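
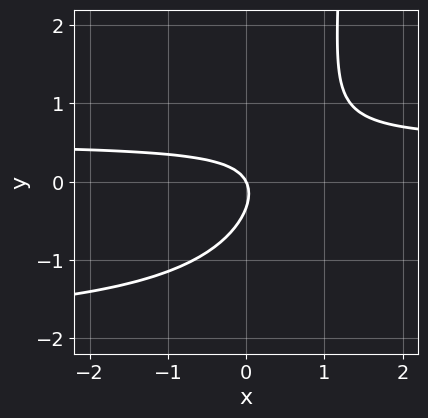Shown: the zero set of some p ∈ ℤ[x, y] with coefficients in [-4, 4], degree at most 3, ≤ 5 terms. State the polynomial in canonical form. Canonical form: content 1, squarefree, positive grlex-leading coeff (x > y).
(a) Degree: the shape is more complex than any degree-2 curve, so deg p = 3.
(b) Observable constraints: one x-axis crossing is at x = 0; it meets the y-axis at y = 0 (among the integer gridlines).
(c) Solving for integer coefficients yields p as stated.

2*x*y^2 + 3*x*y - 3*y^2 - 2*x - y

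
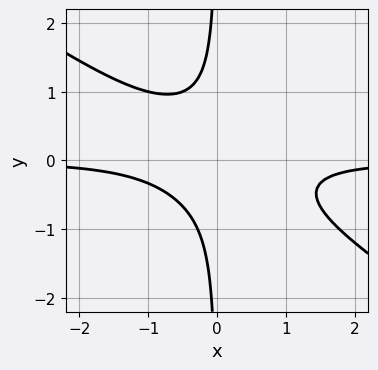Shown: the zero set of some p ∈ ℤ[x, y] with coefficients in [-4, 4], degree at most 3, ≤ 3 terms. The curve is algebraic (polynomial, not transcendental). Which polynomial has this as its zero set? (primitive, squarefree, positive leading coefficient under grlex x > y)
First, the degree is 3 — a generic line meets the curve in up to 3 points.
Then, from the axis intercepts and sections: no x-intercept at any integer in the box; no y-intercept at any integer in the box.
Finally, these observations pin down the coefficients.

2*x^2*y + 3*x*y^2 + 1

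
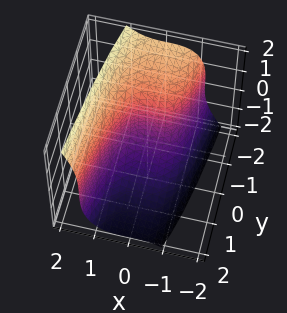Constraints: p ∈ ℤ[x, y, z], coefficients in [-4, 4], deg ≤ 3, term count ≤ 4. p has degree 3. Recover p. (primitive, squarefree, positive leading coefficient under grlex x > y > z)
(a) deg p = 3. A generic line meets the surface in up to 3 points.
(b) Matching integer coefficients to the picture gives p.

3*x^3 - z^3 - 3*y - 2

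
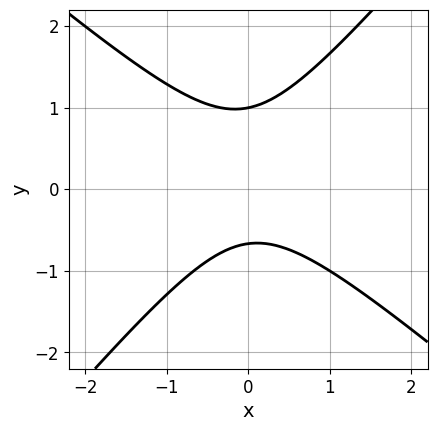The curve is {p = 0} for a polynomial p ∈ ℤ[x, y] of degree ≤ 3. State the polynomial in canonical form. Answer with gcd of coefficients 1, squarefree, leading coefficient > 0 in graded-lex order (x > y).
1. Degree: the shape is more complex than any degree-1 curve, so deg p = 2.
2. Observable constraints: it crosses the y-axis at the gridline y = 1; the curve avoids every integer x-axis point in the box.
3. Assembling these constraints gives the stated polynomial.

3*x^2 + x*y - 3*y^2 + y + 2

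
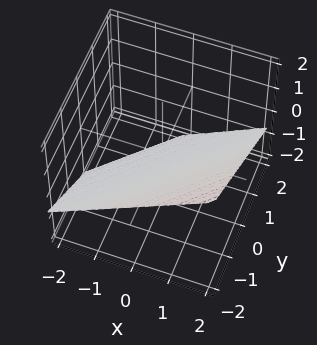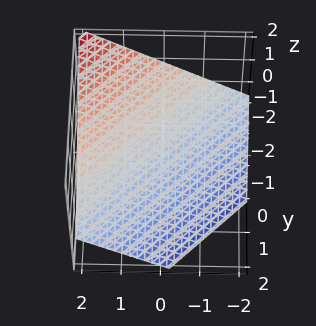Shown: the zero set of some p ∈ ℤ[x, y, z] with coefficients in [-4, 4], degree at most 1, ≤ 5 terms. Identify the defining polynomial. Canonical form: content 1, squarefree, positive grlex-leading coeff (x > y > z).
deg p = 1. Every cross-section is a straight line — this is a plane.
From the visible intercepts: one y-axis crossing is at y = -1; it crosses the x-axis at the gridline x = 1.
Fitting integer coefficients to these (and the overall shape) gives p.

2*x - 2*y - 3*z - 2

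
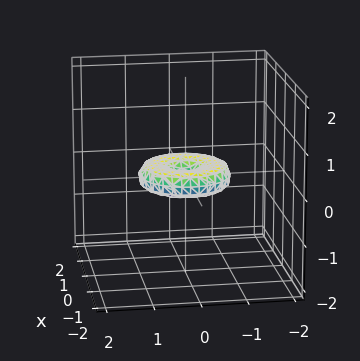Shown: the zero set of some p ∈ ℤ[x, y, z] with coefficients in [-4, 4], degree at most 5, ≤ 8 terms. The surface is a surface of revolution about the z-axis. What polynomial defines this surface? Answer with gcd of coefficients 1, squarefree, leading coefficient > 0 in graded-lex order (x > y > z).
x^4 + 2*x^2*y^2 + y^4 - x^2 - y^2 + 3*z^2

1. The degree is 4 — the shape is more complex than any degree-3 surface.
2. By symmetry, the z-axis is an axis of rotation, so x and y enter only as x² + y².
3. From the axis intercepts and sections: the x-axis gridline crossings are at x ∈ {-1, 0, 1}; the y-axis gridline crossings are at y ∈ {-1, 0, 1}.
4. The integer polynomial consistent with all of this is the stated p.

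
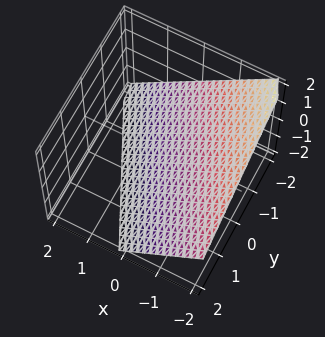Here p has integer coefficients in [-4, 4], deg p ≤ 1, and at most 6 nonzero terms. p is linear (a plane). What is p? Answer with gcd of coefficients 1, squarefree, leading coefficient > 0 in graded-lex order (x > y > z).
(a) The degree is 1 — the surface is flat (a plane).
(b) Against the integer gridlines: it crosses the x-axis at the gridline x = -1; it meets the y-axis at y = -2 (among the integer gridlines); it crosses the z-axis at the gridline z = -1.
(c) Fitting integer coefficients to these (and the overall shape) gives p.

2*x + y + 2*z + 2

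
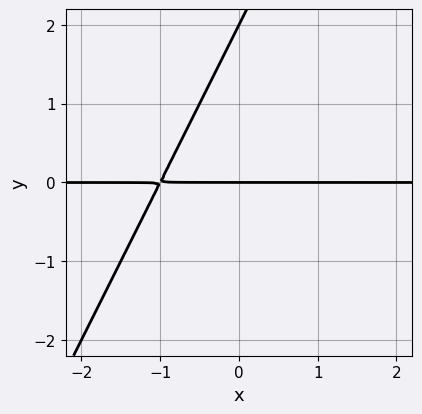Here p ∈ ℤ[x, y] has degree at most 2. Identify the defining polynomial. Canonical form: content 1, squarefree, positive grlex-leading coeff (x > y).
2*x*y - y^2 + 2*y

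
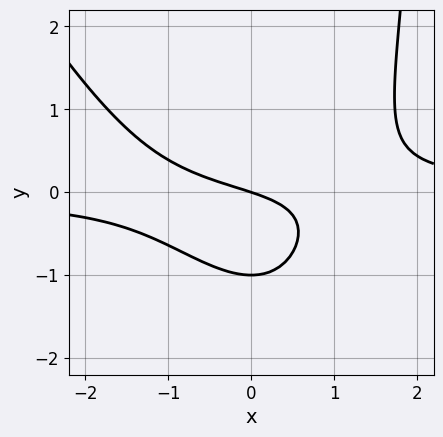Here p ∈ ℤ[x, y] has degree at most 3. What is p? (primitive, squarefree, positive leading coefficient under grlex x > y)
2*x^2*y + x*y^2 - 3*y^2 - x - 3*y

(a) deg p = 3. The shape is more complex than any degree-2 curve.
(b) Checking where it meets the axes: among the integer gridlines, it crosses the y-axis at y ∈ {-1, 0}; it meets the x-axis at x = 0 (among the integer gridlines).
(c) Putting this together gives p.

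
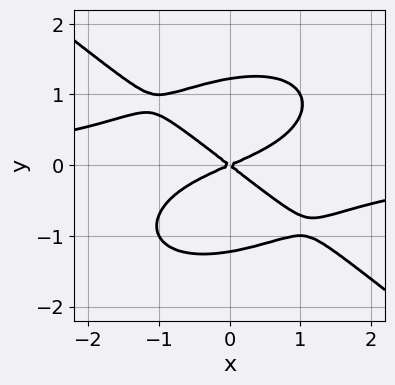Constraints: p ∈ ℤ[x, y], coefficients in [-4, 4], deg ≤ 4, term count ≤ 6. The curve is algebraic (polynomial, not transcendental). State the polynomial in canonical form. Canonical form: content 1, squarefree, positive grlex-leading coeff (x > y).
x^3*y + 2*y^4 + x^2 - x*y - 3*y^2

1. deg p = 4.
2. Against the integer gridlines: it crosses the y-axis at the gridline y = 0; it meets the x-axis at x = 0 (among the integer gridlines).
3. Matching integer coefficients to the picture gives p.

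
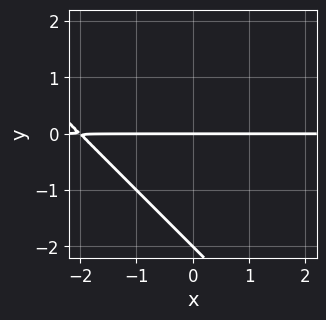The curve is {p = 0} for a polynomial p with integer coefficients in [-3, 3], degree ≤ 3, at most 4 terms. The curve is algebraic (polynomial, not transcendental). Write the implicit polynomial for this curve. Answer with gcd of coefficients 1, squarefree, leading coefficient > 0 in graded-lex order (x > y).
(a) deg p = 2. The shape is more complex than any degree-1 curve.
(b) Checking where it meets the axes: the visible x-axis segment lies entirely on the curve; the y-axis gridline crossings are at y ∈ {-2, 0}.
(c) Fitting integer coefficients to these (and the overall shape) gives p.

x*y + y^2 + 2*y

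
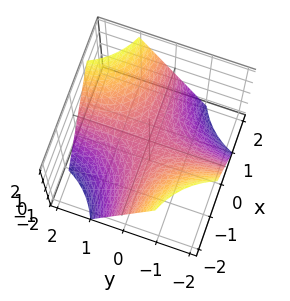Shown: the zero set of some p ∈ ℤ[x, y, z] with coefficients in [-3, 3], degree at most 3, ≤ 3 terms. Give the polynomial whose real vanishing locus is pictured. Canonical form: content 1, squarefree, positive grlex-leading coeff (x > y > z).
x*y - z

(a) deg p = 2.
(b) From the axis intercepts and sections: it crosses the z-axis at the gridline z = 0; the visible x-axis segment lies entirely on the surface.
(c) Assembling these constraints gives the stated polynomial.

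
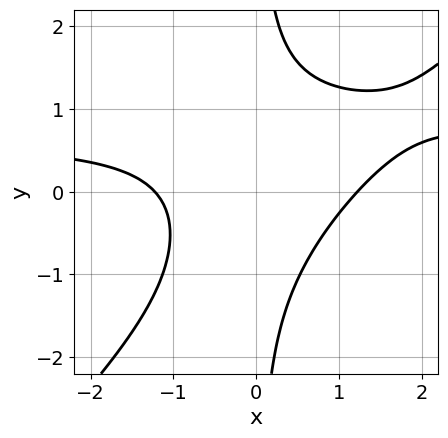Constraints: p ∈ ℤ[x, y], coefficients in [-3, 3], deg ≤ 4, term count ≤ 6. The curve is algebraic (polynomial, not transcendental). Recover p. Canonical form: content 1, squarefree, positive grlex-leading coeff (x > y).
3*x^2*y - 3*x*y^2 - 2*x^2 + 3

The degree is 3 — no degree-2 curve has this shape.
From the visible intercepts: it misses every integer gridline on the y-axis.
The integer polynomial consistent with all of this is the stated p.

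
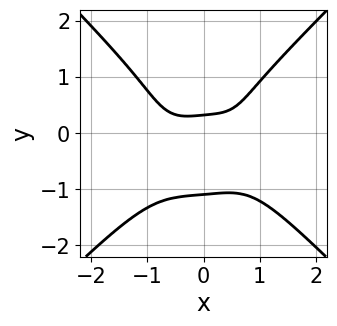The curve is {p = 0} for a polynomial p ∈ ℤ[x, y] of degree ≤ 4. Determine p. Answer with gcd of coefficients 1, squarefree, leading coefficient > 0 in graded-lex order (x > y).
3*x^4 - 3*y^4 + x*y - 3*y + 1

The degree is 4 — a generic line meets the curve in up to 4 points.
Against the integer gridlines: the curve avoids every integer x-axis point in the box.
Fitting integer coefficients to these (and the overall shape) gives p.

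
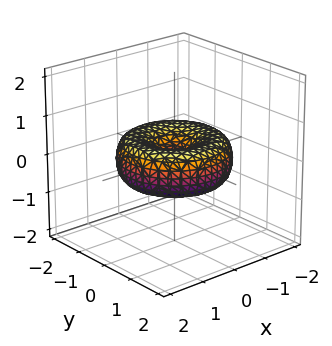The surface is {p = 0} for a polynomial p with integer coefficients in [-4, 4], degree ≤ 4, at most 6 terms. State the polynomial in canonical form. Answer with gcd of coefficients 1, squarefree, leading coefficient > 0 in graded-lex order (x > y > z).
First, the degree is 4 — no degree-3 surface has this shape.
Then, symmetry: the z-axis is an axis of rotation, so x and y enter only as x² + y².
Next, reading off the gridlines: it crosses the y-axis at the gridline y = 0; a circular section at z = 0 has radius between 1 and 2; one z-axis crossing is at z = 0; it meets the x-axis at x = 0 (among the integer gridlines).
Finally, the integer polynomial consistent with all of this is the stated p.

x^4 + 2*x^2*y^2 + y^4 - 2*x^2 - 2*y^2 + 3*z^2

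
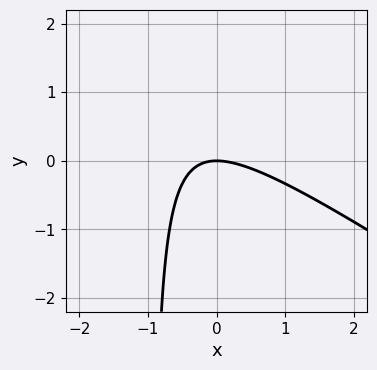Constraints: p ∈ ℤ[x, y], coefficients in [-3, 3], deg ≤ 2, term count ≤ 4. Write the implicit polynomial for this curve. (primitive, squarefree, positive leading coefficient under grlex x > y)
2*x^2 + 3*x*y + 3*y

(a) Degree: no degree-1 curve has this shape, so deg p = 2.
(b) From the visible intercepts: one y-axis crossing is at y = 0; one x-axis crossing is at x = 0.
(c) Matching integer coefficients to the picture gives p.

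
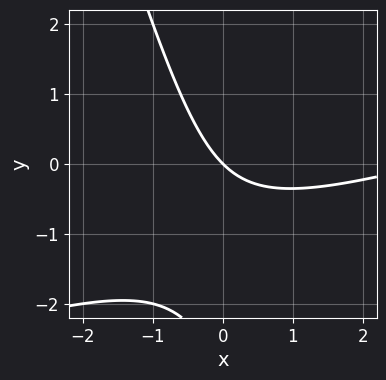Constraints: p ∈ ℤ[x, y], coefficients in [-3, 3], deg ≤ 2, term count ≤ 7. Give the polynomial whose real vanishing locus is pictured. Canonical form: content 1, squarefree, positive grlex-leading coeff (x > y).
x^2 - 3*x*y - y^2 - 3*x - 3*y

(a) The degree is 2 — the shape is more complex than any degree-1 curve.
(b) Against the integer gridlines: one y-axis crossing is at y = 0; it crosses the x-axis at the gridline x = 0.
(c) Solving for integer coefficients yields p as stated.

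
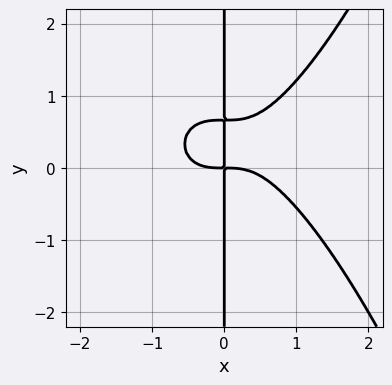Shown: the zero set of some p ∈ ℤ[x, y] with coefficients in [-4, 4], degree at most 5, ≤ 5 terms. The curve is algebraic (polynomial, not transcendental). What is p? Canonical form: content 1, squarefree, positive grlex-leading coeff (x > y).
2*x^4 - 3*x*y^2 + 2*x*y

(a) deg p = 4. The shape is more complex than any degree-3 curve.
(b) Against the integer gridlines: every point of the y-axis in the box is on the curve.
(c) The integer polynomial consistent with all of this is the stated p.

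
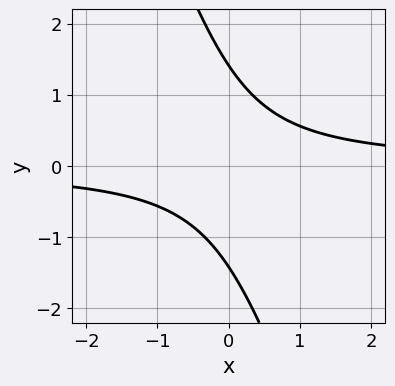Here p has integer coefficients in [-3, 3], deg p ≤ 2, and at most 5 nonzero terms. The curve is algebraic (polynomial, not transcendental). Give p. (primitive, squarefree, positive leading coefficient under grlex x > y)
3*x*y + y^2 - 2

1. Degree: the shape is more complex than any degree-1 curve, so deg p = 2.
2. Against the integer gridlines: no x-intercept at any integer in the box.
3. Together with the visible shape, these determine p as stated.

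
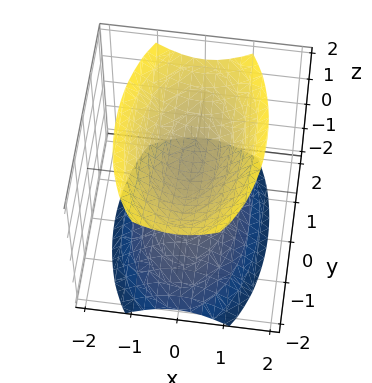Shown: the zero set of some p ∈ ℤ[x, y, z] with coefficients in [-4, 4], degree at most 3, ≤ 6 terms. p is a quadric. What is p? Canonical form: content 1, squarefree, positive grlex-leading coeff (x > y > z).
3*x^2 + y^2 - 2*z^2 + 1

(a) The picture has 2 separate pieces. They look like related sheets of one shape, so recover p as a whole.
(b) The degree is 2 — two separate bowl-shaped sheets opening away from each other; a quadric.
(c) Symmetries: the y ↦ −y reflection is a symmetry, so y appears only in even powers; the z ↦ −z reflection is a symmetry, so z appears only in even powers; mirror symmetry x ↦ −x ⇒ only even powers of x.
(d) From the visible intercepts: no y-intercept at any integer in the box; it misses every integer gridline on the x-axis.
(e) These observations pin down the coefficients.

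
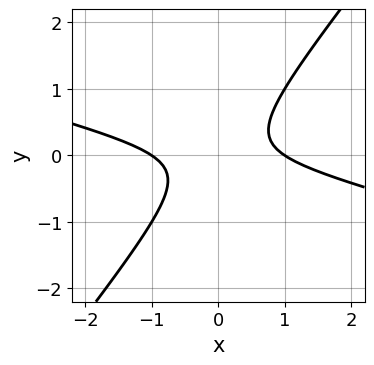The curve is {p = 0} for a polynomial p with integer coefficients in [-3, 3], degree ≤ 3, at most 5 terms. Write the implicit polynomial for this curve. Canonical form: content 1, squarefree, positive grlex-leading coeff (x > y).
(a) The degree is 2 — no degree-1 curve has this shape.
(b) From the axis intercepts and sections: the curve avoids every integer y-axis point in the box; among the integer gridlines, it crosses the x-axis at x ∈ {-1, 1}.
(c) These observations pin down the coefficients.

x^2 + 3*x*y - 3*y^2 - 1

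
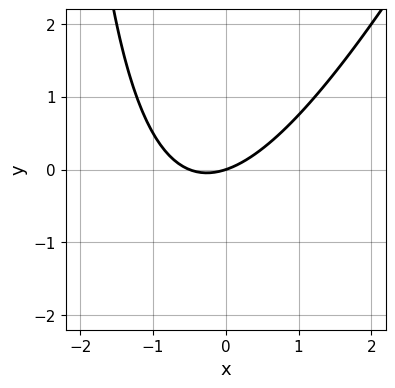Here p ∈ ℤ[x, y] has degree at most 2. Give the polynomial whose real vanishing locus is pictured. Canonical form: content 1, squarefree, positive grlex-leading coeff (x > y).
Degree: a generic line meets the curve in up to 2 points, so deg p = 2.
Reading off the gridlines: it crosses the x-axis at the gridline x = 0; it crosses the y-axis at the gridline y = 0.
Together with the visible shape, these determine p as stated.

2*x^2 - x*y + x - 3*y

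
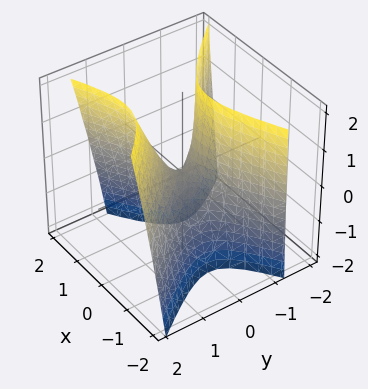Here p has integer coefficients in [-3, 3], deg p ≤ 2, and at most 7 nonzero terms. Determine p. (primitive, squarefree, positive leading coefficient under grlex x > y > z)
2*x^2 - 2*x*y - 3*y^2 + y*z + z

First, deg p = 2. No degree-1 surface has this shape.
Next, against the integer gridlines: one z-axis crossing is at z = 0; one y-axis crossing is at y = 0.
Finally, together with the visible shape, these determine p as stated.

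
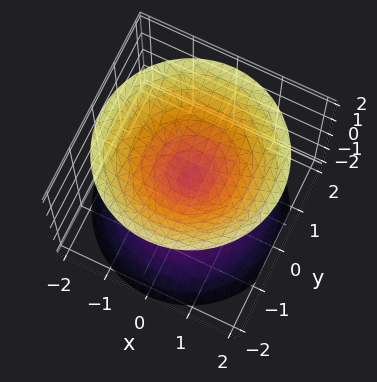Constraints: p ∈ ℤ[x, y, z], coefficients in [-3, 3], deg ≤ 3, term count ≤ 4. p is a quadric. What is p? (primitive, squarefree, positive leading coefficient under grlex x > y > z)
x^2 + y^2 - z^2

First, I count 2 distinct pieces.
Then, degree: two nappes meeting at a single point; a quadric, so deg p = 2.
Then, symmetries: rotational symmetry about the z-axis ⇒ p depends on x, y only through x² + y²; the z ↦ −z reflection is a symmetry, so z appears only in even powers.
Then, against the integer gridlines: it crosses the x-axis at the gridline x = 0; it crosses the y-axis at the gridline y = 0; one z-axis crossing is at z = 0.
Finally, assembling these constraints gives the stated polynomial.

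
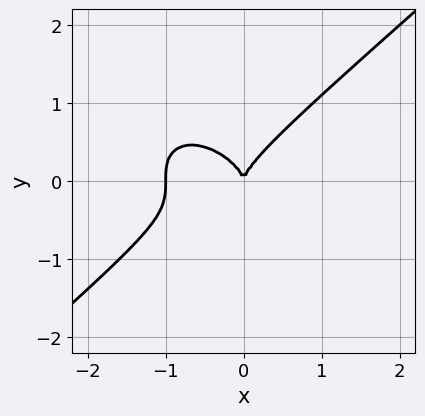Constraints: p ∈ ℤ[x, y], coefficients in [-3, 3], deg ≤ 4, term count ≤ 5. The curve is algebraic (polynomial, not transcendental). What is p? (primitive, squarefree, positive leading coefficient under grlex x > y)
2*x^3 - 3*y^3 + 2*x^2

First, deg p = 3. A generic line meets the curve in up to 3 points.
Then, observable constraints: among the integer gridlines, it crosses the x-axis at x ∈ {-1, 0}; one y-axis crossing is at y = 0.
Finally, these observations pin down the coefficients.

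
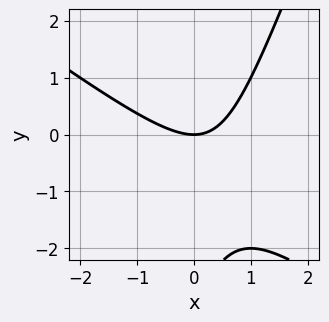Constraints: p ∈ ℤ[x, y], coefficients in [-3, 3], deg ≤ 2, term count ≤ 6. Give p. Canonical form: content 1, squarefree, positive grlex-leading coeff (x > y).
deg p = 2.
Checking where it meets the axes: it meets the x-axis at x = 0 (among the integer gridlines); it meets the y-axis at y = 0 (among the integer gridlines).
These observations pin down the coefficients.

2*x^2 + 2*x*y - y^2 - 3*y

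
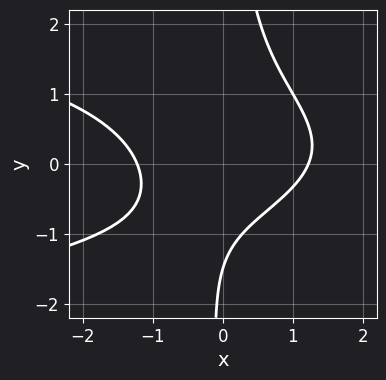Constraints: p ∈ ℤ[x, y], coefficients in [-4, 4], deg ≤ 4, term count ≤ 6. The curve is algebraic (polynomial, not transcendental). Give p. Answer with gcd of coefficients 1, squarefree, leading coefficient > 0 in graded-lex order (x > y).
1. deg p = 3.
2. Solving for integer coefficients yields p as stated.

3*x*y^2 + 2*x^2 - 2*y - 3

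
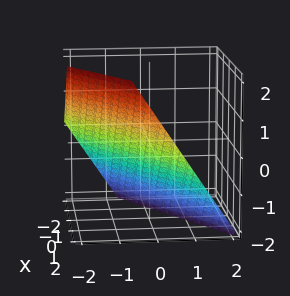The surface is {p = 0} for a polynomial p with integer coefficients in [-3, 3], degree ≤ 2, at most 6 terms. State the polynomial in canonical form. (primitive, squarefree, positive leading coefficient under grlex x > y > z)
2*x - 3*y - 2*z - 2

1. Degree: the surface is flat (a plane), so deg p = 1.
2. From the axis intercepts and sections: one z-axis crossing is at z = -1; one x-axis crossing is at x = 1.
3. Solving for integer coefficients yields p as stated.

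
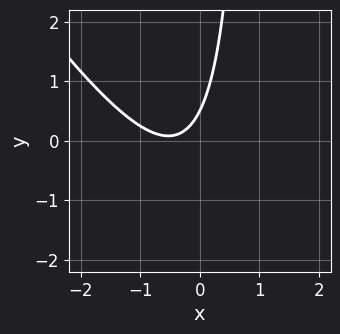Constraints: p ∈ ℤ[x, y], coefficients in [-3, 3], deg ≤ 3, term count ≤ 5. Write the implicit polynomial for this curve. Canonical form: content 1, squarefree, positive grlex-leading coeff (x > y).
deg p = 2. The shape is more complex than any degree-1 curve.
From the axis intercepts and sections: the curve avoids every integer x-axis point in the box.
The integer polynomial consistent with all of this is the stated p.

3*x^2 + 2*x*y + 3*x - 2*y + 1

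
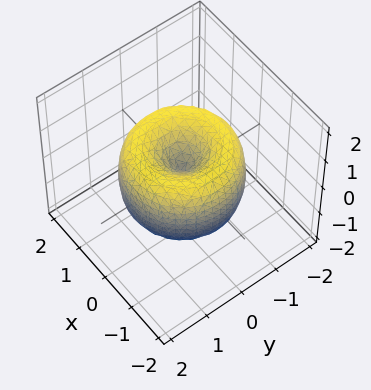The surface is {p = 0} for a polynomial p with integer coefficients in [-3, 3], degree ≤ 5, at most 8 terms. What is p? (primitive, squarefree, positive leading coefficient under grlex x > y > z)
x^4 + 2*x^2*y^2 + y^4 - 2*x^2 - 2*y^2 + z^2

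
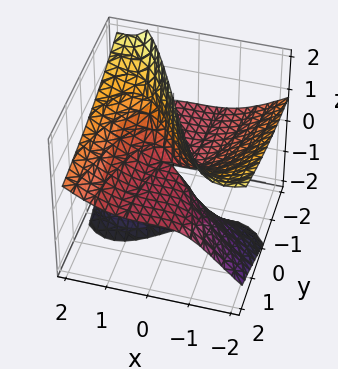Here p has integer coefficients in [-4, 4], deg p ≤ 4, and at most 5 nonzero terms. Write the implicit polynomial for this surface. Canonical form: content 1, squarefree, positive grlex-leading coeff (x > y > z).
1. Degree: the shape is more complex than any degree-2 surface, so deg p = 3.
2. Observable constraints: the visible y-axis segment lies entirely on the surface; it crosses the x-axis at the gridline x = 0.
3. Together with the visible shape, these determine p as stated. Check: (0, 0, 2) on the z-axis lies on the surface, and p(0, 0, 2) = 0. ✓

x^3 - 2*x*z^2 - 2*x*z - 3*y*z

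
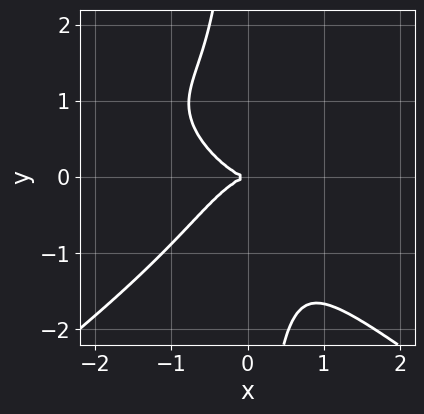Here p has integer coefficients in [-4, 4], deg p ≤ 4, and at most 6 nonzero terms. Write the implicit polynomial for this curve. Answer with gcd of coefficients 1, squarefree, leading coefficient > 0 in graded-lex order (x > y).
x^3*y - 2*x*y^3 - 2*x^3 - 2*y^2

1. The degree is 4 — the shape is more complex than any degree-3 curve.
2. From the axis intercepts and sections: it crosses the y-axis at the gridline y = 0; it meets the x-axis at x = 0 (among the integer gridlines).
3. Solving for integer coefficients yields p as stated.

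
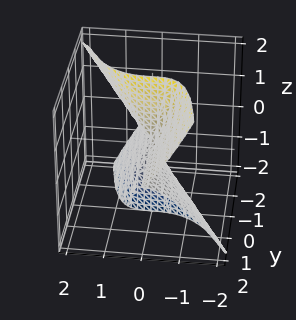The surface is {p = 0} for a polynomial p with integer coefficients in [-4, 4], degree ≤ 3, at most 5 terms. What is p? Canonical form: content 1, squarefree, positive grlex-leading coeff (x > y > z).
3*x^3 + 2*x*y*z + 2*y*z^2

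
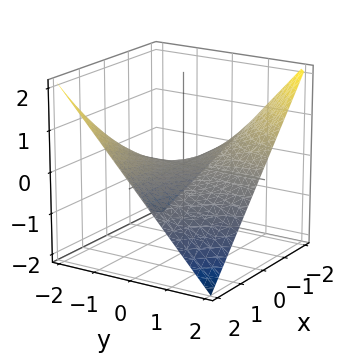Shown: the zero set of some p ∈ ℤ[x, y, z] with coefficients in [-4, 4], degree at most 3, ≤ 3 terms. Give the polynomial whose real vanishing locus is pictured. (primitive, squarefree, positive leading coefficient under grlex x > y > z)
x*y + 2*z

The degree is 2 — a saddle surface; a quadric.
Against the integer gridlines: every point of the x-axis in the box is on the surface; every point of the y-axis in the box is on the surface; one z-axis crossing is at z = 0.
These observations pin down the coefficients.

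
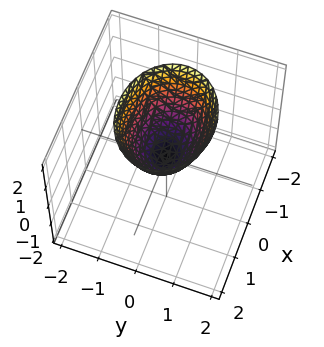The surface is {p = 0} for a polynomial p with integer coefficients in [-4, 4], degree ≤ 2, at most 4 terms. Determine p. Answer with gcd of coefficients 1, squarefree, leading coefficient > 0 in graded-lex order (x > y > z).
deg p = 2.
Symmetries: mirror symmetry x ↦ −x ⇒ only even powers of x; the y ↦ −y reflection is a symmetry, so y appears only in even powers.
From the visible intercepts: one x-axis crossing is at x = 0; one z-axis crossing is at z = 0.
These observations pin down the coefficients.

2*x^2 + 3*y^2 - 2*z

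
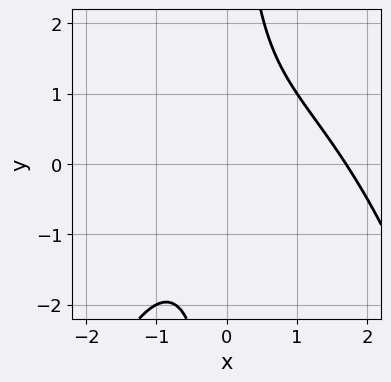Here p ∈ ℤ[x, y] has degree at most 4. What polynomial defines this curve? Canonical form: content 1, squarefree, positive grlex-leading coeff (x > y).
x^3 - x^2 + 2*x*y - 2

1. Degree: the shape is more complex than any degree-2 curve, so deg p = 3.
2. From the axis intercepts and sections: no y-intercept at any integer in the box.
3. Putting this together gives p.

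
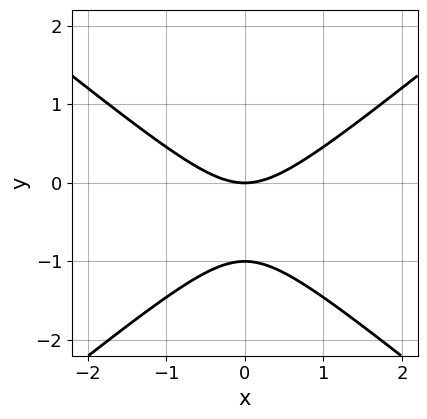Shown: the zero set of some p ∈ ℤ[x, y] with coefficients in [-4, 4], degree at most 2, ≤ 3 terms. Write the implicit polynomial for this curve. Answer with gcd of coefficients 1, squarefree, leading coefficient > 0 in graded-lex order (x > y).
First, the degree is 2 — a generic line meets the curve in up to 2 points.
Then, symmetries: mirror symmetry x ↦ −x ⇒ only even powers of x.
Then, checking where it meets the axes: one x-axis crossing is at x = 0; among the integer gridlines, it crosses the y-axis at y ∈ {-1, 0}.
Finally, assembling these constraints gives the stated polynomial.

2*x^2 - 3*y^2 - 3*y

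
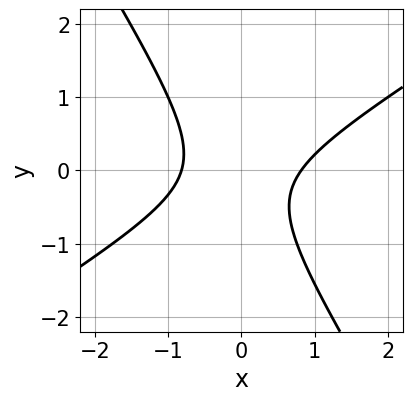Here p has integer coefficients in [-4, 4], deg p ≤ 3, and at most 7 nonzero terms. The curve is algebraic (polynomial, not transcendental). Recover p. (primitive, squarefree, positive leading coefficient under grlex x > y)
Degree: no degree-1 curve has this shape, so deg p = 2.
From the axis intercepts and sections: it misses every integer gridline on the y-axis.
Assembling these constraints gives the stated polynomial.

3*x^2 - 3*x*y - 3*y^2 - y - 2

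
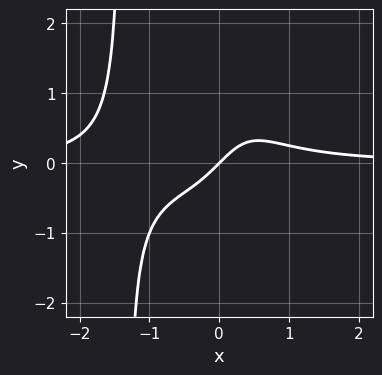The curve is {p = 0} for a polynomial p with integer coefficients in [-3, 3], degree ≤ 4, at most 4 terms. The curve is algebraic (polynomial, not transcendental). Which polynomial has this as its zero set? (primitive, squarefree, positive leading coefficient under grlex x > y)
(a) The degree is 4 — a generic line meets the curve in up to 4 points.
(b) From the visible intercepts: it crosses the y-axis at the gridline y = 0; one x-axis crossing is at x = 0.
(c) Assembling these constraints gives the stated polynomial.

3*x^3*y + 3*x^2*y - 2*x + 2*y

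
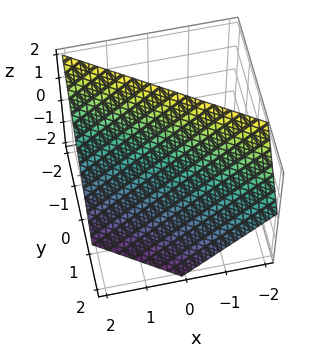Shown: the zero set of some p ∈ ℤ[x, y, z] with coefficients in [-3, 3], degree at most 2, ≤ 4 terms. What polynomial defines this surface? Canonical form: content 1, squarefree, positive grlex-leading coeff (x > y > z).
The degree is 1 — every cross-section is a straight line — this is a plane.
From the axis intercepts and sections: it crosses the z-axis at the gridline z = 1; one x-axis crossing is at x = 1.
Assembling these constraints gives the stated polynomial.

2*x + 3*y + 2*z - 2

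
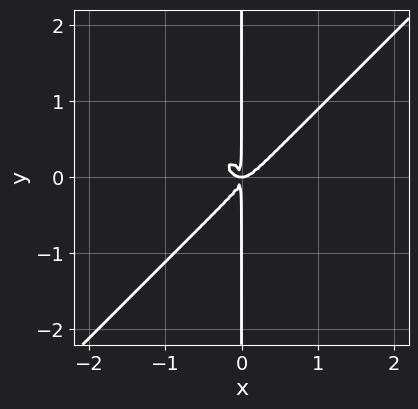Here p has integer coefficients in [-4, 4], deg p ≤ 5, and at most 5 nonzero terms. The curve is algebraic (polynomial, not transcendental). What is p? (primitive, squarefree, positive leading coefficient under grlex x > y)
3*x^4 - 3*x*y^3 - x^2*y

The degree is 4 — the shape is more complex than any degree-3 curve.
Checking where it meets the axes: the visible y-axis segment lies entirely on the curve.
These observations pin down the coefficients.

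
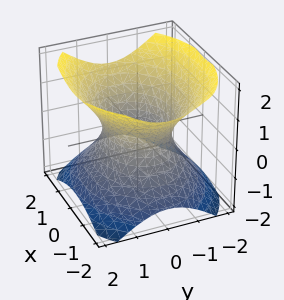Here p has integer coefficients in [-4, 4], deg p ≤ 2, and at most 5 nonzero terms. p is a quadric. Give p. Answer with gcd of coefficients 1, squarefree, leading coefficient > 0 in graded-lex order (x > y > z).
2*x^2 + 3*y^2 - 3*z^2 - 3

First, deg p = 2. An hourglass — one-sheet hyperboloid; a quadric.
Next, symmetries: it's symmetric under z → −z, forcing even powers of z; the x ↦ −x reflection is a symmetry, so x appears only in even powers; the y ↦ −y reflection is a symmetry, so y appears only in even powers.
Then, observable constraints: it misses every integer gridline on the z-axis; the y-axis gridline crossings are at y ∈ {-1, 1}.
Finally, matching integer coefficients to the picture gives p.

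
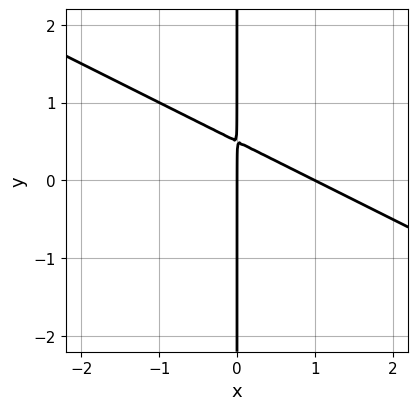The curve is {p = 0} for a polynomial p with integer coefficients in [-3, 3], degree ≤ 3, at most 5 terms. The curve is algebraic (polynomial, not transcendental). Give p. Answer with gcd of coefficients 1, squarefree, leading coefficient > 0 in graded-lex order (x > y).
(a) Degree: the shape is more complex than any degree-1 curve, so deg p = 2.
(b) Observable constraints: the visible y-axis segment lies entirely on the curve; among the integer gridlines, it crosses the x-axis at x ∈ {0, 1}.
(c) These observations pin down the coefficients.

x^2 + 2*x*y - x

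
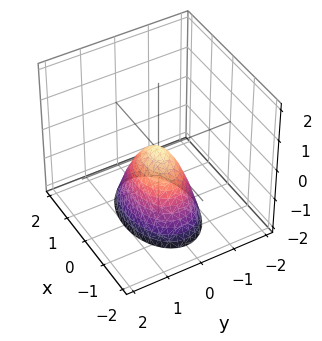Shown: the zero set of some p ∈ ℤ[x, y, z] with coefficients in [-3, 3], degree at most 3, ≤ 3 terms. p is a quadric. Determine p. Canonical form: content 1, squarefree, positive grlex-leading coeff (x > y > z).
x^2 + 2*y^2 + z

First, deg p = 2.
Next, symmetries: mirror symmetry x ↦ −x ⇒ only even powers of x; the y ↦ −y reflection is a symmetry, so y appears only in even powers.
Next, observable constraints: it meets the x-axis at x = 0 (among the integer gridlines); one z-axis crossing is at z = 0; one y-axis crossing is at y = 0.
Finally, these observations pin down the coefficients.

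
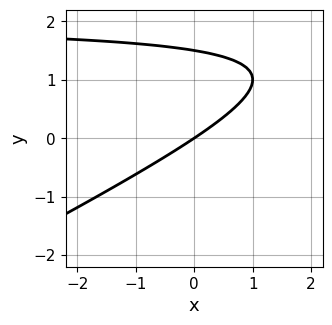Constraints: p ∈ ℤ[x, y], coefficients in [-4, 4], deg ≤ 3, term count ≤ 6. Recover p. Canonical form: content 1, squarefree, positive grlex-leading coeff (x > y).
x*y - 2*y^2 - 2*x + 3*y

deg p = 2. The shape is more complex than any degree-1 curve.
Observable constraints: it meets the y-axis at y = 0 (among the integer gridlines); it crosses the x-axis at the gridline x = 0.
Solving for integer coefficients yields p as stated.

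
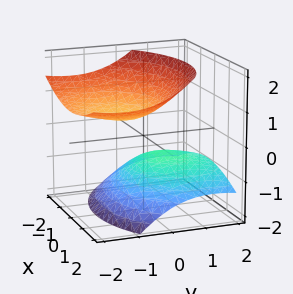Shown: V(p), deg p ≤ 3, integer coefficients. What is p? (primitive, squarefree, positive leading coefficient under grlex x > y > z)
x^2 + y^2 + 2*y*z - 2*z^2 + 1

First, I count 2 distinct pieces. They look like related sheets of one shape, so recover p as a whole.
Then, the degree is 2 — the shape is more complex than any degree-1 surface.
Then, checking where it meets the axes: the surface avoids every integer y-axis point in the box; the surface avoids every integer x-axis point in the box.
Finally, matching integer coefficients to the picture gives p.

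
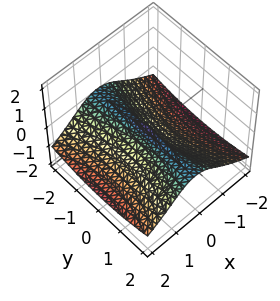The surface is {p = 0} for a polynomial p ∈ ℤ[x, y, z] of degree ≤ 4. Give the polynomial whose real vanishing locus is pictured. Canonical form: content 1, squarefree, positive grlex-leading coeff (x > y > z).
y^2*z + 3*z^3 + 3*x^2 - x

(a) deg p = 3. A generic line meets the surface in up to 3 points.
(b) From the axis intercepts and sections: it meets the x-axis at x = 0 (among the integer gridlines); it meets the z-axis at z = 0 (among the integer gridlines); every point of the y-axis in the box is on the surface.
(c) These observations pin down the coefficients.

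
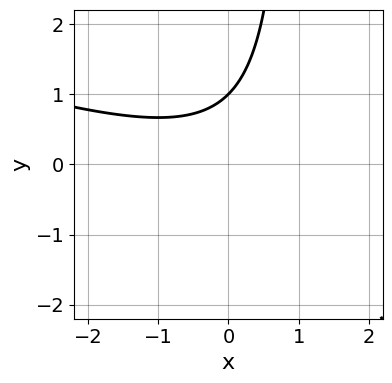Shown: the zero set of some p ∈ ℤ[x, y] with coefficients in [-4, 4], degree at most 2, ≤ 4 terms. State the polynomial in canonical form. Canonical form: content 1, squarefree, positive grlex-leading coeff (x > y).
(a) The degree is 2 — a generic line meets the curve in up to 2 points.
(b) Reading off the gridlines: the curve avoids every integer x-axis point in the box; one y-axis crossing is at y = 1.
(c) The integer polynomial consistent with all of this is the stated p.

x^2 + 3*x*y - 3*y + 3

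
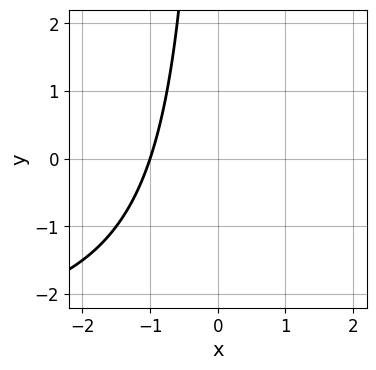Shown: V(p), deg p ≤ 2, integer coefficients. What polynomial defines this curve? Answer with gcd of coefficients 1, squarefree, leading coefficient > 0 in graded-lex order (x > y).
deg p = 2. A generic line meets the curve in up to 2 points.
Checking where it meets the axes: it misses every integer gridline on the y-axis; one x-axis crossing is at x = -1.
Solving for integer coefficients yields p as stated.

x*y + 3*x + 3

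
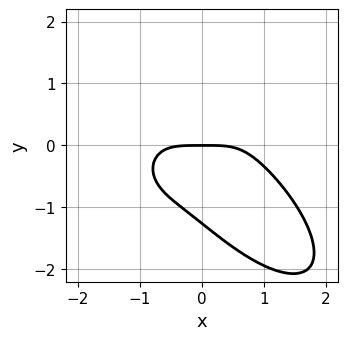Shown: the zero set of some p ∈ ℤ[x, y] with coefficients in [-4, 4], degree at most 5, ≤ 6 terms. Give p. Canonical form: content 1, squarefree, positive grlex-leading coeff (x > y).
x^4 + y^4 - 3*x*y^2 + 2*y

(a) deg p = 4. A generic line meets the curve in up to 4 points.
(b) Observable constraints: it crosses the y-axis at the gridline y = 0; it crosses the x-axis at the gridline x = 0.
(c) These observations pin down the coefficients.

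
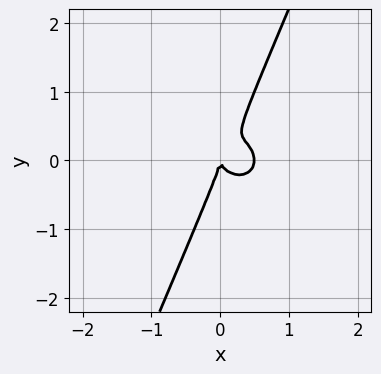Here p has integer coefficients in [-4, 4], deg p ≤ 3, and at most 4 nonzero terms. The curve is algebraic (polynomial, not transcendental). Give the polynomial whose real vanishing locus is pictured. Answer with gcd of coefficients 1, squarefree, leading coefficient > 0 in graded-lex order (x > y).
2*x^3 + 2*x*y^2 - y^3 - x^2

(a) deg p = 3. A generic line meets the curve in up to 3 points.
(b) Observable constraints: it meets the x-axis at x = 0 (among the integer gridlines); it crosses the y-axis at the gridline y = 0.
(c) The integer polynomial consistent with all of this is the stated p.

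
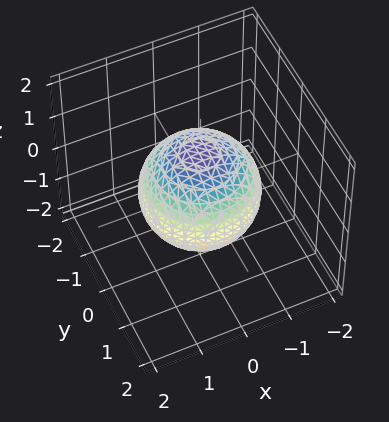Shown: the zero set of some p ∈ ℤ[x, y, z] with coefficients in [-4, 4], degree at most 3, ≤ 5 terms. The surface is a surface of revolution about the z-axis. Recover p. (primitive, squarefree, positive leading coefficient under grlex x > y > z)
(a) The degree is 2 — a generic line meets the surface in up to 2 points.
(b) Symmetries: rotational symmetry about the z-axis ⇒ p depends on x, y only through x² + y².
(c) From the axis intercepts and sections: a circular section at z = 1 has radius between 0 and 1.
(d) Matching integer coefficients to the picture gives p.

2*x^2 + 2*y^2 + 2*z^2 - 3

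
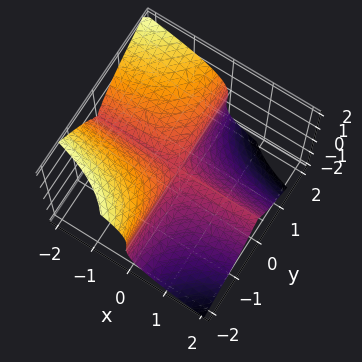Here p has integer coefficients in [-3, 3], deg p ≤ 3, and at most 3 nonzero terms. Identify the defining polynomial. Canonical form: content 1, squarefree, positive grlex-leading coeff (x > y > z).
3*x*y^2 + y*z^2 + 2*z^3

(a) deg p = 3.
(b) Against the integer gridlines: the visible x-axis segment lies entirely on the surface; it meets the z-axis at z = 0 (among the integer gridlines); every point of the y-axis in the box is on the surface.
(c) Matching integer coefficients to the picture gives p.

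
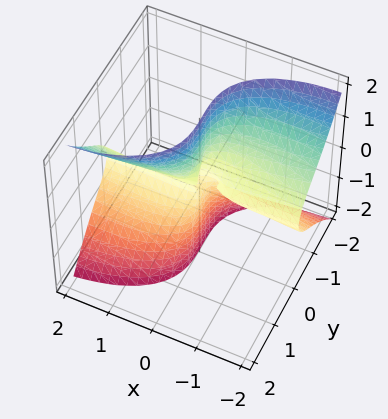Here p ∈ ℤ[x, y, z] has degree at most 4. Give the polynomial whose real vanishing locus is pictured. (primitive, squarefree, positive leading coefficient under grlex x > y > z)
x^2*y - 2*x*z^2 + 2*y^3 + y^2

First, degree: a generic line meets the surface in up to 3 points, so deg p = 3.
Then, checking where it meets the axes: every point of the x-axis in the box is on the surface; the visible z-axis segment lies entirely on the surface.
Finally, putting this together gives p.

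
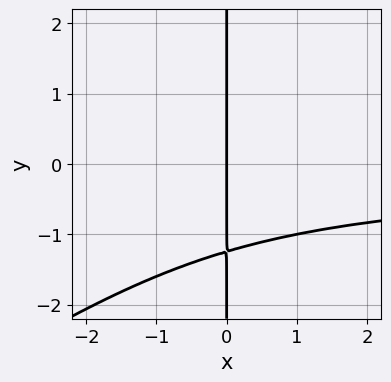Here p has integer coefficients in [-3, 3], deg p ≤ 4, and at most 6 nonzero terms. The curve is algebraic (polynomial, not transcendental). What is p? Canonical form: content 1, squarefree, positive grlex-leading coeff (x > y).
1. deg p = 4. A generic line meets the curve in up to 4 points.
2. From the visible intercepts: the visible y-axis segment lies entirely on the curve; it meets the x-axis at x = 0 (among the integer gridlines).
3. Putting this together gives p.

2*x^2*y^2 - 3*x*y^3 - x*y^2 + x*y - 3*x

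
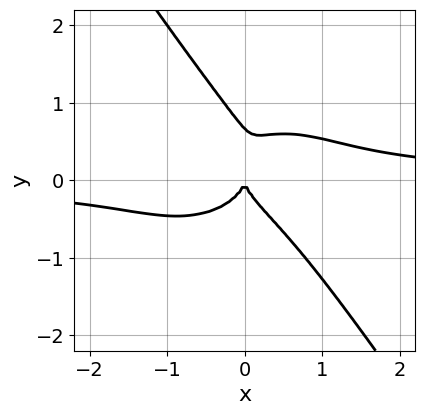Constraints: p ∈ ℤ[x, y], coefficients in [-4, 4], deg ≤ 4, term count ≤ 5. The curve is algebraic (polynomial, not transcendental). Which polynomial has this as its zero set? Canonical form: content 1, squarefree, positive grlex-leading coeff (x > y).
3*x^3*y + 3*x*y^3 + 3*y^4 - 2*y^3 - 2*x^2

First, degree: the shape is more complex than any degree-3 curve, so deg p = 4.
Next, against the integer gridlines: it meets the x-axis at x = 0 (among the integer gridlines); it crosses the y-axis at the gridline y = 0.
Finally, these observations pin down the coefficients.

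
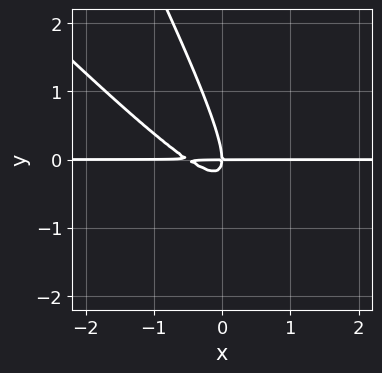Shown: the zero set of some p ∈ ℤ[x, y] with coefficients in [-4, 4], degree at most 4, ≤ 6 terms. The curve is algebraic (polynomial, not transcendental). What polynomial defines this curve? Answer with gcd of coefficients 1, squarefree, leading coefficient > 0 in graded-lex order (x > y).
(a) Degree: no degree-2 curve has this shape, so deg p = 3.
(b) Against the integer gridlines: the visible x-axis segment lies entirely on the curve; one y-axis crossing is at y = 0.
(c) Assembling these constraints gives the stated polynomial.

2*x^2*y + 3*x*y^2 + y^3 + x*y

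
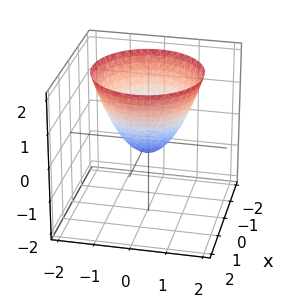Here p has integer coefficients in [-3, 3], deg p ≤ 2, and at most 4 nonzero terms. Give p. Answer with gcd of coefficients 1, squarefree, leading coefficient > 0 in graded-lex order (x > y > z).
3*x^2 + 3*y^2 - 3*z - 1

deg p = 2.
Symmetries: rotational symmetry about the z-axis ⇒ p depends on x, y only through x² + y².
Observable constraints: a circular section at z = 1 has radius between 1 and 2.
These observations pin down the coefficients.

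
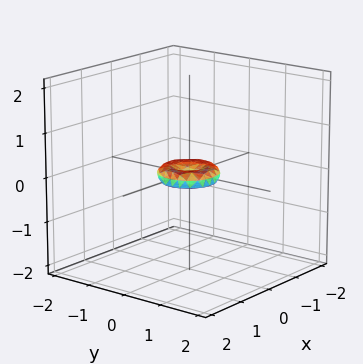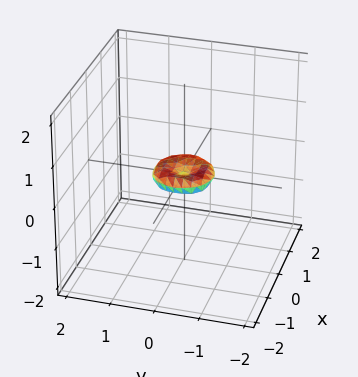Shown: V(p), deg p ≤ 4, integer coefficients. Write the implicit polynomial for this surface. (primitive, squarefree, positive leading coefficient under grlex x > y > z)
(a) deg p = 4.
(b) Symmetries: the surface is invariant under rotation about z: p = q(x² + y², z).
(c) Reading off the gridlines: one x-axis crossing is at x = 0; it meets the y-axis at y = 0 (among the integer gridlines); a circular section at z = 0 has radius between 0 and 1.
(d) Matching integer coefficients to the picture gives p.

2*x^4 + 4*x^2*y^2 + 2*y^4 - x^2 - y^2 + 3*z^2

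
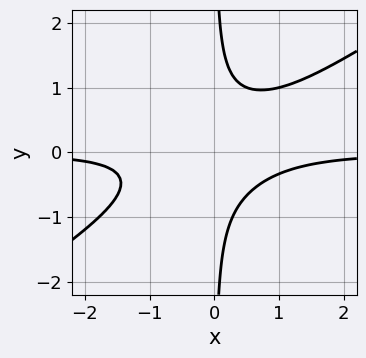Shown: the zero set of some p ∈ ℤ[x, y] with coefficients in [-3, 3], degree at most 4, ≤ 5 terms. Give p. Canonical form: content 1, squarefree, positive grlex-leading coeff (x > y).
2*x^2*y - 3*x*y^2 + 1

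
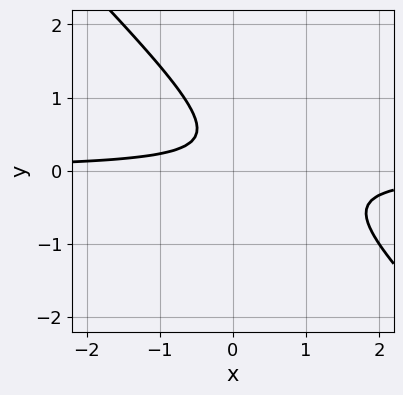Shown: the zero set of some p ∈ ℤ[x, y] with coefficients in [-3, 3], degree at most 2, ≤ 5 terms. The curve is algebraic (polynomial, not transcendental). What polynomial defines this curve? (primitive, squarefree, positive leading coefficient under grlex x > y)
1. deg p = 2. A generic line meets the curve in up to 2 points.
2. Observable constraints: it misses every integer gridline on the x-axis; it misses every integer gridline on the y-axis.
3. Fitting integer coefficients to these (and the overall shape) gives p.

3*x*y + 3*y^2 - 2*y + 1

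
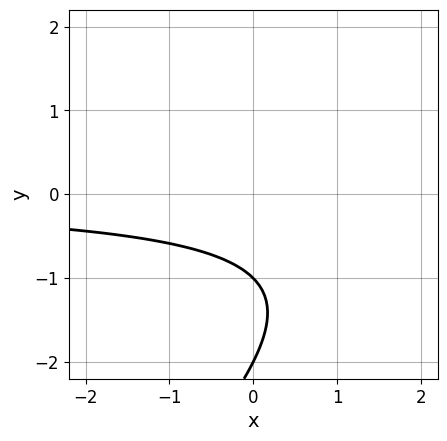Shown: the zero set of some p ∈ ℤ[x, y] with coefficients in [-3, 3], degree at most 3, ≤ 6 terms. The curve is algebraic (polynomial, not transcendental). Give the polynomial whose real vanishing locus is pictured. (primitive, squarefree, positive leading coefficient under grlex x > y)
x*y - y^2 - 3*y - 2

(a) Degree: a generic line meets the curve in up to 2 points, so deg p = 2.
(b) Checking where it meets the axes: among the integer gridlines, it crosses the y-axis at y ∈ {-2, -1}; the curve avoids every integer x-axis point in the box.
(c) These observations pin down the coefficients.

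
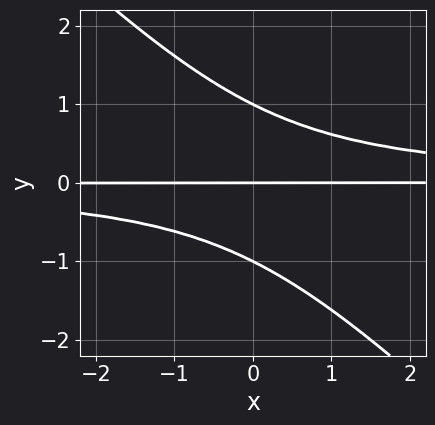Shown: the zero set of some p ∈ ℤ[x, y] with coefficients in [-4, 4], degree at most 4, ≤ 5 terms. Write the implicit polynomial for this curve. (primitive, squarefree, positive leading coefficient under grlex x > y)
The degree is 3 — a generic line meets the curve in up to 3 points.
From the visible intercepts: among the integer gridlines, it crosses the y-axis at y ∈ {-1, 0, 1}; the visible x-axis segment lies entirely on the curve.
Matching integer coefficients to the picture gives p.

x*y^2 + y^3 - y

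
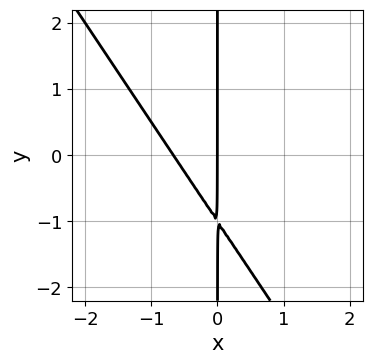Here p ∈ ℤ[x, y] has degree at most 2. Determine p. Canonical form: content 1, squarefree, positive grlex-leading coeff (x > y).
3*x^2 + 2*x*y + 2*x

(a) Degree: a generic line meets the curve in up to 2 points, so deg p = 2.
(b) Against the integer gridlines: it crosses the x-axis at the gridline x = 0; the visible y-axis segment lies entirely on the curve.
(c) Fitting integer coefficients to these (and the overall shape) gives p.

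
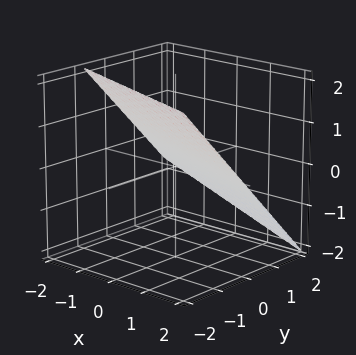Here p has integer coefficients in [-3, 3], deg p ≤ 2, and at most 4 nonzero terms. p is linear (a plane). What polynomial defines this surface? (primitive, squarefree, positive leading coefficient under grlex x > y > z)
1. deg p = 1.
2. Reading off the gridlines: it crosses the x-axis at the gridline x = 2.
3. Together with the visible shape, these determine p as stated.

x + 3*y + 3*z - 2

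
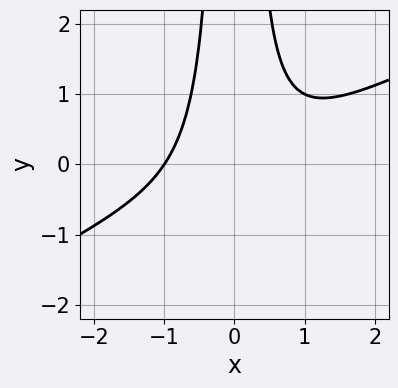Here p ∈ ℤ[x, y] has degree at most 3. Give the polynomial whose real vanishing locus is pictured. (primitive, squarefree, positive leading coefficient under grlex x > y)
x^3 - 2*x^2*y + 1

First, degree: a generic line meets the curve in up to 3 points, so deg p = 3.
Next, from the axis intercepts and sections: the curve avoids every integer y-axis point in the box; it crosses the x-axis at the gridline x = -1.
Finally, fitting integer coefficients to these (and the overall shape) gives p.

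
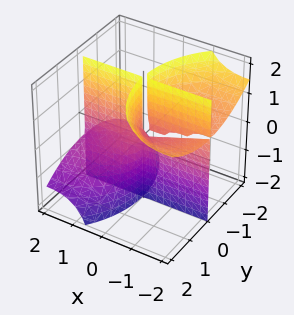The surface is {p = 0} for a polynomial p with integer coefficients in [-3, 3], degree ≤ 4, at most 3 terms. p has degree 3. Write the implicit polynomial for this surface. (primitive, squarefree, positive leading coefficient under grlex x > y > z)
I count 3 distinct pieces.
deg p = 3.
From the axis intercepts and sections: the visible z-axis segment lies entirely on the surface; it meets the y-axis at y = 0 (among the integer gridlines).
These observations pin down the coefficients.

x^2*y + 3*x*y*z + y^3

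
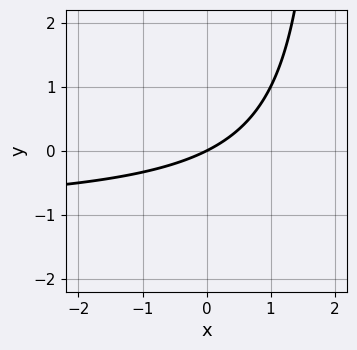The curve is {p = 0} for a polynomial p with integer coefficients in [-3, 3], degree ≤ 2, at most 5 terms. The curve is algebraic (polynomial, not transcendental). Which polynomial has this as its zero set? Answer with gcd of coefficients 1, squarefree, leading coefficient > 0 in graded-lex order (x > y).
(a) The degree is 2 — no degree-1 curve has this shape.
(b) Against the integer gridlines: it meets the x-axis at x = 0 (among the integer gridlines); it meets the y-axis at y = 0 (among the integer gridlines).
(c) Together with the visible shape, these determine p as stated.

x*y + x - 2*y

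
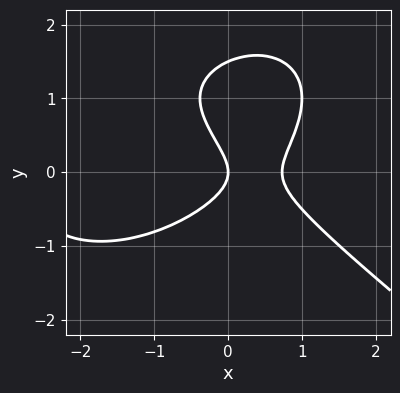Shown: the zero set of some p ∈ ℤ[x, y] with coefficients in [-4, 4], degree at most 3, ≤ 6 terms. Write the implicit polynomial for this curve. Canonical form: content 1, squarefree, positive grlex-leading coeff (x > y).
First, deg p = 3. No degree-2 curve has this shape.
Next, from the axis intercepts and sections: it meets the x-axis at x = 0 (among the integer gridlines); one y-axis crossing is at y = 0.
Finally, these observations pin down the coefficients.

x^3 + 2*y^3 + 2*x^2 - 3*y^2 - 2*x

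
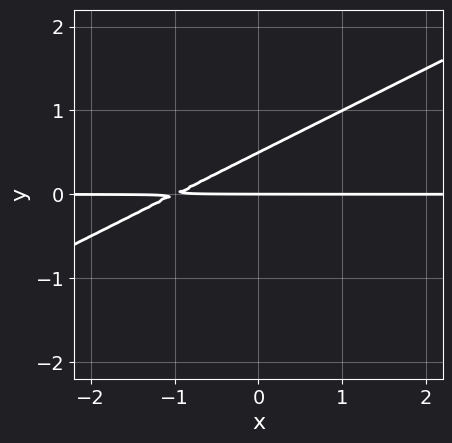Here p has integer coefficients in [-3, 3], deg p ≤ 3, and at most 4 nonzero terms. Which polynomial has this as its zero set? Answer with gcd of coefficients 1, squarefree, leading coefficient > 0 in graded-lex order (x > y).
x*y - 2*y^2 + y

deg p = 2. A generic line meets the curve in up to 2 points.
Against the integer gridlines: one y-axis crossing is at y = 0; the visible x-axis segment lies entirely on the curve.
Putting this together gives p.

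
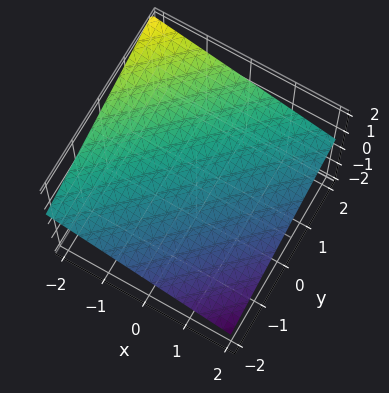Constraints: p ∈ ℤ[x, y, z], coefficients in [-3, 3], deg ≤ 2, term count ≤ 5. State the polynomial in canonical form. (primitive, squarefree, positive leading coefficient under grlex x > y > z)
x - y + 3*z - 2

deg p = 1. The surface is flat (a plane).
Against the integer gridlines: it meets the x-axis at x = 2 (among the integer gridlines); one y-axis crossing is at y = -2.
Solving for integer coefficients yields p as stated.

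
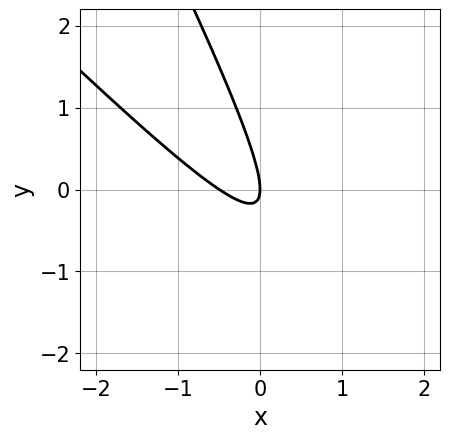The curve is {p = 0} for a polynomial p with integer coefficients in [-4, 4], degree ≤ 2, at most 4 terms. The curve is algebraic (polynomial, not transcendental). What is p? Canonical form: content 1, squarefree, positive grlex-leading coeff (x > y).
2*x^2 + 3*x*y + y^2 + x

(a) deg p = 2. The shape is more complex than any degree-1 curve.
(b) From the axis intercepts and sections: one x-axis crossing is at x = 0; it meets the y-axis at y = 0 (among the integer gridlines).
(c) Matching integer coefficients to the picture gives p.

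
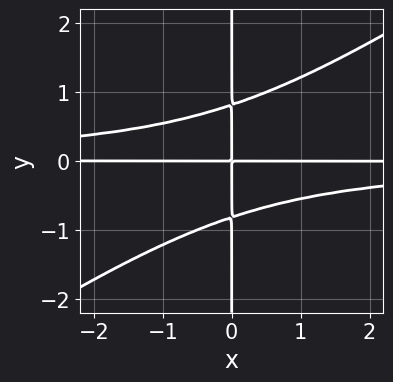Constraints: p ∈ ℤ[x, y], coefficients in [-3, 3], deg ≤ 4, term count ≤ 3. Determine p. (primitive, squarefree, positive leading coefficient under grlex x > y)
2*x^2*y^2 - 3*x*y^3 + 2*x*y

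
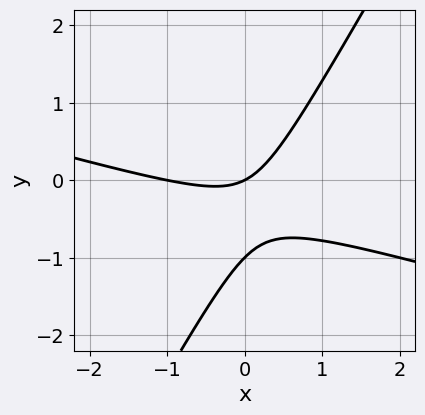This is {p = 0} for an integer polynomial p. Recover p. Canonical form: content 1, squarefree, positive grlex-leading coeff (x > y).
(a) The degree is 2 — a generic line meets the curve in up to 2 points.
(b) Checking where it meets the axes: the y-axis gridline crossings are at y ∈ {-1, 0}; among the integer gridlines, it crosses the x-axis at x ∈ {-1, 0}.
(c) Putting this together gives p.

x^2 + 3*x*y - 2*y^2 + x - 2*y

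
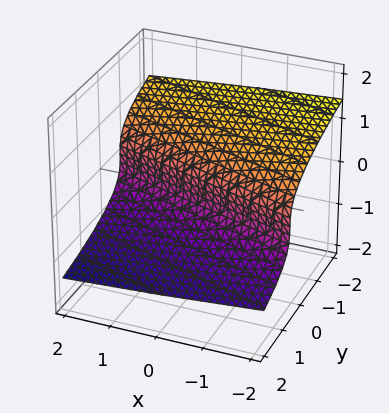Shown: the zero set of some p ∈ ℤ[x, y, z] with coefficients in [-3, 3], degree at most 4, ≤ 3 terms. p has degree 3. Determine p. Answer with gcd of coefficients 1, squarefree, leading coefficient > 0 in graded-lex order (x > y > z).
1. Degree: no degree-2 surface has this shape, so deg p = 3.
2. From the axis intercepts and sections: it meets the x-axis at x = 0 (among the integer gridlines); it meets the z-axis at z = 0 (among the integer gridlines); it crosses the y-axis at the gridline y = 0.
3. Assembling these constraints gives the stated polynomial.

3*z^3 + x + 3*y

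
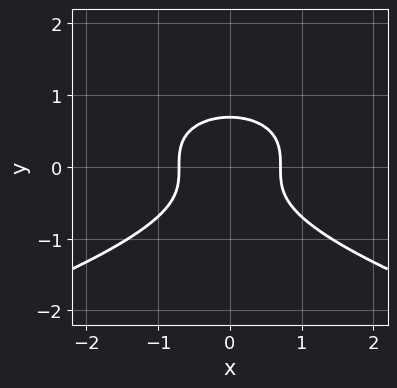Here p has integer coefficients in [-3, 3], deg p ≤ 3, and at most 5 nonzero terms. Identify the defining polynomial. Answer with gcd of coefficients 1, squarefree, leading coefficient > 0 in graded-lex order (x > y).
3*y^3 + 2*x^2 - 1

First, deg p = 3.
Next, symmetries: mirror symmetry x ↦ −x ⇒ only even powers of x.
Finally, these observations pin down the coefficients.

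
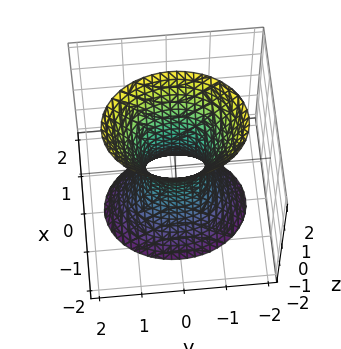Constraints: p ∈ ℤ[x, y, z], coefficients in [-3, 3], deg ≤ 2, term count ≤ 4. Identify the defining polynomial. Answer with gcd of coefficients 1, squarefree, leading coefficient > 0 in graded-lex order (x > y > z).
3*x^2 + 2*y^2 - z^2 - 1

(a) deg p = 2. An hourglass — one-sheet hyperboloid; a quadric.
(b) Symmetries: it's symmetric under y → −y, forcing even powers of y; the z ↦ −z reflection is a symmetry, so z appears only in even powers; mirror symmetry x ↦ −x ⇒ only even powers of x.
(c) From the axis intercepts and sections: no z-intercept at any integer in the box.
(d) Solving for integer coefficients yields p as stated.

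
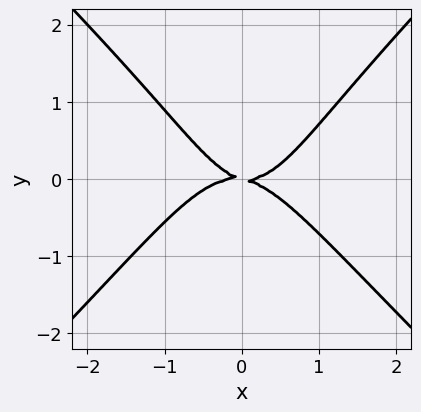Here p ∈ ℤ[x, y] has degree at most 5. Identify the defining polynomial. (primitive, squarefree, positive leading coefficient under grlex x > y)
3*x^4 - 3*x^2*y^2 + x^2*y - x*y - 3*y^2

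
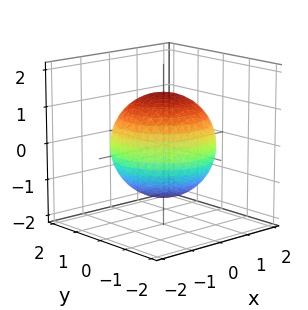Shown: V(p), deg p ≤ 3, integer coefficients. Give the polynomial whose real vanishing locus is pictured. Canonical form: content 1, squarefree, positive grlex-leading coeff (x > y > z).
x^2 + y^2 + z^2 - 2

1. The degree is 2 — bounded and convex; a quadric.
2. Symmetries: mirror symmetry z ↦ −z ⇒ only even powers of z; every cross-section ⟂ z is a circle, so x, y appear only via x² + y².
3. From the visible intercepts: a circular section at z = 1 has radius exactly 1.
4. Assembling these constraints gives the stated polynomial.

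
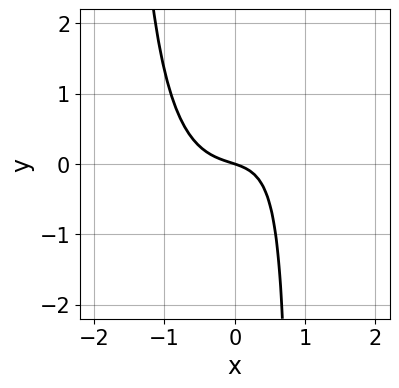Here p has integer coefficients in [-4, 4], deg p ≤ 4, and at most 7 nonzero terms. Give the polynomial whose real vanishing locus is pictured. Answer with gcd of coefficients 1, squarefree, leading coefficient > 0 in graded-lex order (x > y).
deg p = 3. A generic line meets the curve in up to 3 points.
From the visible intercepts: it meets the x-axis at x = 0 (among the integer gridlines); one y-axis crossing is at y = 0.
Fitting integer coefficients to these (and the overall shape) gives p.

3*x^3 - 2*x^2*y - 2*x*y + x + 3*y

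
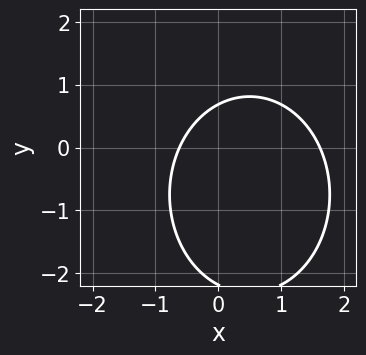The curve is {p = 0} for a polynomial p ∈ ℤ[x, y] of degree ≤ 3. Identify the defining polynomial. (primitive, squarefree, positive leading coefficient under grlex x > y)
3*x^2 + 2*y^2 - 3*x + 3*y - 3

(a) Degree: a generic line meets the curve in up to 2 points, so deg p = 2.
(b) Matching integer coefficients to the picture gives p.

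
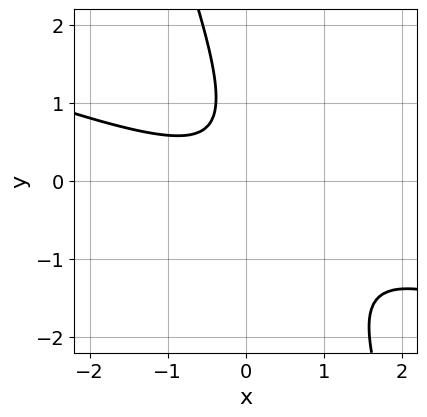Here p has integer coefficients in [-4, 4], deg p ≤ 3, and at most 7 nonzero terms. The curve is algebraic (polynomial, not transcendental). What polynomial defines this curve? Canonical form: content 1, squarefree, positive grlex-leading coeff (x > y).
1. Degree: a generic line meets the curve in up to 2 points, so deg p = 2.
2. Checking where it meets the axes: no y-intercept at any integer in the box; the curve avoids every integer x-axis point in the box.
3. Matching integer coefficients to the picture gives p.

x^2 + 3*x*y + y^2 - y + 1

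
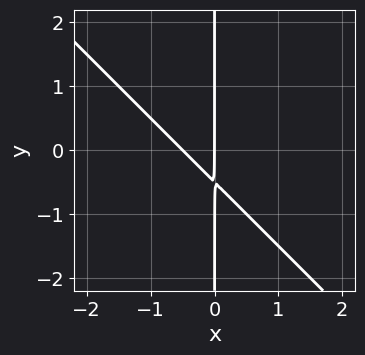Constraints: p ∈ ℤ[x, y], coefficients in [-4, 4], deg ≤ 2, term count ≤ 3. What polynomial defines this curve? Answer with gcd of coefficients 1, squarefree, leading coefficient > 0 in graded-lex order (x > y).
2*x^2 + 2*x*y + x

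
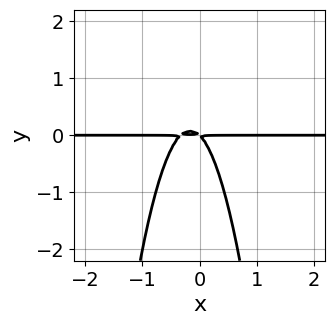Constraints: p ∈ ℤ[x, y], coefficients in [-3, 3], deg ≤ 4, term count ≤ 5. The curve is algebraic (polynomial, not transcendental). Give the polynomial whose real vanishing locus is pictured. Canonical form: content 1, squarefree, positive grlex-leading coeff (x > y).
First, degree: the shape is more complex than any degree-2 curve, so deg p = 3.
Then, checking where it meets the axes: the visible x-axis segment lies entirely on the curve.
Finally, solving for integer coefficients yields p as stated.

3*x^2*y + x*y + y^2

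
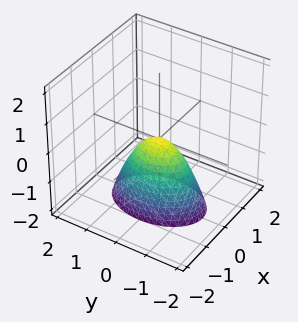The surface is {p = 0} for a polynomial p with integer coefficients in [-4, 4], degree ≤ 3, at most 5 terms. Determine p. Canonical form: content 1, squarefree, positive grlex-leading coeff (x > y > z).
2*x^2 + y^2 + z

1. deg p = 2.
2. Symmetries: it's symmetric under y → −y, forcing even powers of y; the x ↦ −x reflection is a symmetry, so x appears only in even powers.
3. Checking where it meets the axes: one x-axis crossing is at x = 0; it meets the z-axis at z = 0 (among the integer gridlines).
4. Fitting integer coefficients to these (and the overall shape) gives p.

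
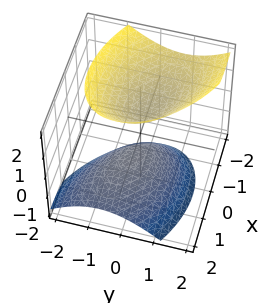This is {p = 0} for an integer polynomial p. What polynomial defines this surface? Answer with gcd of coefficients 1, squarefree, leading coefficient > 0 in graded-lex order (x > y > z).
2*x^2 + 2*x*y + 2*x*z + 3*y^2 - 2*z^2 + 1

1. I count 2 distinct pieces. They look like related sheets of one shape, so recover p as a whole.
2. deg p = 2. The shape is more complex than any degree-1 surface.
3. Observable constraints: the surface avoids every integer x-axis point in the box; it misses every integer gridline on the y-axis.
4. Matching integer coefficients to the picture gives p.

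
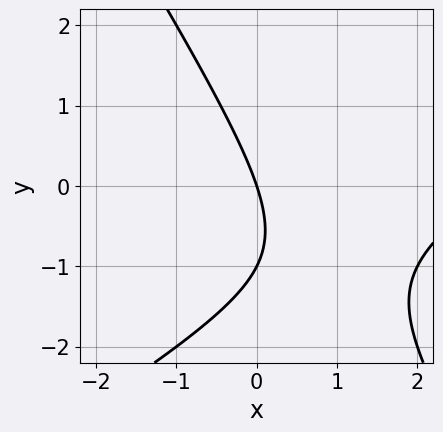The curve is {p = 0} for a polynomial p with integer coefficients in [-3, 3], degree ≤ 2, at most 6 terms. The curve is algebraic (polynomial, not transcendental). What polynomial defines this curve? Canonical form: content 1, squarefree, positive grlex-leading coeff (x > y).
x^2 - x*y - y^2 - 3*x - y

(a) Degree: the shape is more complex than any degree-1 curve, so deg p = 2.
(b) Against the integer gridlines: the y-axis gridline crossings are at y ∈ {-1, 0}; one x-axis crossing is at x = 0.
(c) Together with the visible shape, these determine p as stated.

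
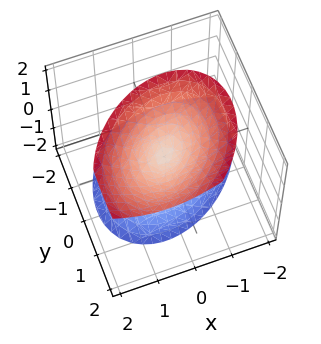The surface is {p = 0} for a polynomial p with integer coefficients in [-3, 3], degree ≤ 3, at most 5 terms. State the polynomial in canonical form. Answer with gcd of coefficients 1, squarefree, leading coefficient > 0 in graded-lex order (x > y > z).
(a) The degree is 2 — no degree-1 surface has this shape.
(b) Reading off the gridlines: it crosses the z-axis at the gridline z = 0; it crosses the y-axis at the gridline y = 0; one x-axis crossing is at x = 0.
(c) Assembling these constraints gives the stated polynomial.

3*x^2 - 2*x*y + 3*y^2 - 2*y*z - 2*z^2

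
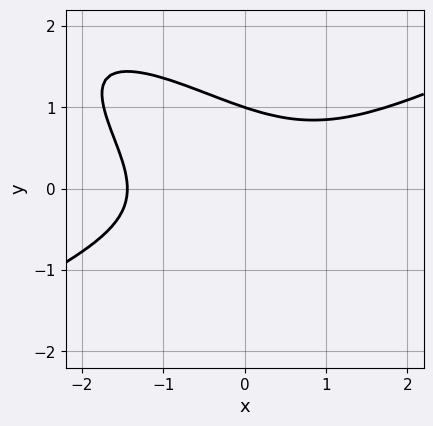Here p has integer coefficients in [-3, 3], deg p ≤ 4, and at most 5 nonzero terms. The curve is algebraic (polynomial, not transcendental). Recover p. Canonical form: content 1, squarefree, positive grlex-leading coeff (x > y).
x^3 - 3*x*y^2 - 3*y^3 + 3

(a) deg p = 3. No degree-2 curve has this shape.
(b) Checking where it meets the axes: it meets the y-axis at y = 1 (among the integer gridlines).
(c) These observations pin down the coefficients.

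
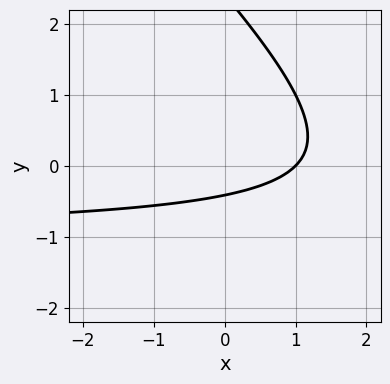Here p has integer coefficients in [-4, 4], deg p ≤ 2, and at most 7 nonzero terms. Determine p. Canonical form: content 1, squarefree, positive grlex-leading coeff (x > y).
First, deg p = 2. The shape is more complex than any degree-1 curve.
Then, against the integer gridlines: one x-axis crossing is at x = 1.
Finally, fitting integer coefficients to these (and the overall shape) gives p.

x*y + y^2 + x - 2*y - 1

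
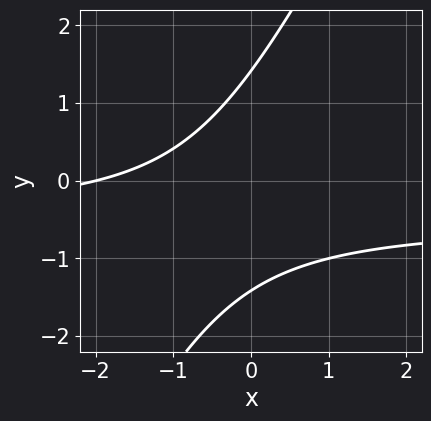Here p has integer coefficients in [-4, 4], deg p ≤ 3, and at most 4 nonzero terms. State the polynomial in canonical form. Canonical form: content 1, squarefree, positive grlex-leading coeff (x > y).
deg p = 2. A generic line meets the curve in up to 2 points.
From the axis intercepts and sections: it crosses the x-axis at the gridline x = -2.
Solving for integer coefficients yields p as stated.

2*x*y - y^2 + x + 2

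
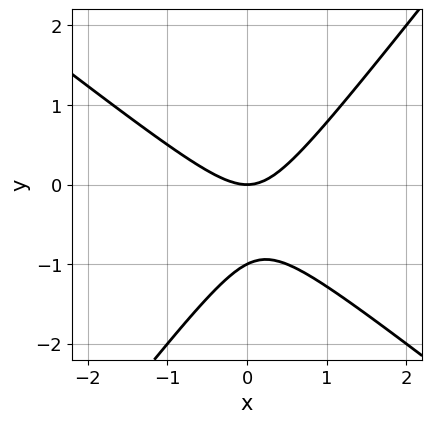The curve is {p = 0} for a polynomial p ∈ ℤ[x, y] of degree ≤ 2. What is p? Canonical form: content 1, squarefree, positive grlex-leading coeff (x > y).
2*x^2 + x*y - 2*y^2 - 2*y

The degree is 2 — no degree-1 curve has this shape.
Against the integer gridlines: among the integer gridlines, it crosses the y-axis at y ∈ {-1, 0}; it crosses the x-axis at the gridline x = 0.
Matching integer coefficients to the picture gives p.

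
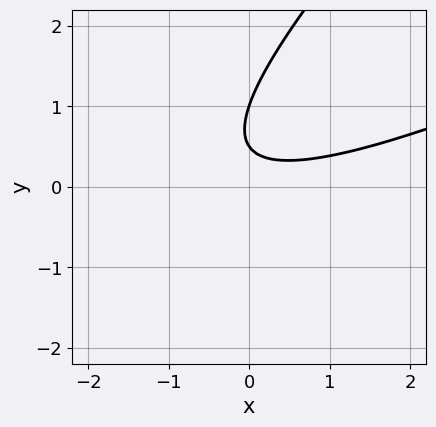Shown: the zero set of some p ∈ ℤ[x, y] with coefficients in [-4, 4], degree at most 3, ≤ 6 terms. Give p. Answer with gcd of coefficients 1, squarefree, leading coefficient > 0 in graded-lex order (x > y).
Degree: a generic line meets the curve in up to 2 points, so deg p = 2.
From the visible intercepts: it crosses the y-axis at the gridline y = 1; no x-intercept at any integer in the box.
These observations pin down the coefficients.

x^2 - 3*x*y + 2*y^2 - 3*y + 1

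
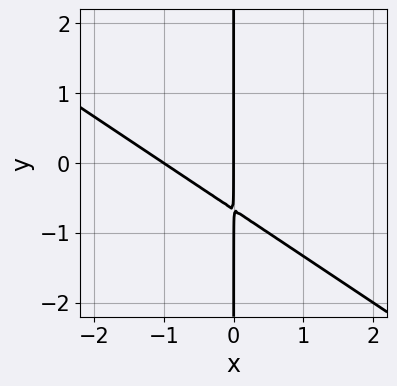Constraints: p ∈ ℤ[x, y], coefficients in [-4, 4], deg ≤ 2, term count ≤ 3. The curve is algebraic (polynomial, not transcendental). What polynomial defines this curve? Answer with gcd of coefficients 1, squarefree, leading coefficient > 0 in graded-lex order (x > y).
Degree: the shape is more complex than any degree-1 curve, so deg p = 2.
Checking where it meets the axes: the visible y-axis segment lies entirely on the curve; the x-axis gridline crossings are at x ∈ {-1, 0}.
Putting this together gives p.

2*x^2 + 3*x*y + 2*x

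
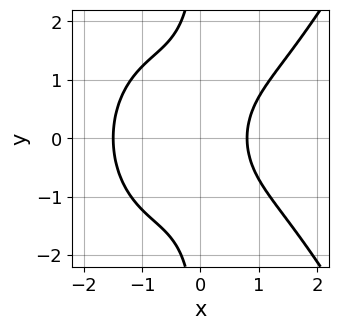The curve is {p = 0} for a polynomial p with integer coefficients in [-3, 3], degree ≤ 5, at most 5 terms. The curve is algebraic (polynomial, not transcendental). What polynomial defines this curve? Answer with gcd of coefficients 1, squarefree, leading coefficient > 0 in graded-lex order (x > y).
x^4 - 2*x*y^2 + 2*x - 2

(a) The degree is 4 — no degree-3 curve has this shape.
(b) Symmetries: mirror symmetry y ↦ −y ⇒ only even powers of y.
(c) Observable constraints: the curve avoids every integer y-axis point in the box.
(d) Solving for integer coefficients yields p as stated.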